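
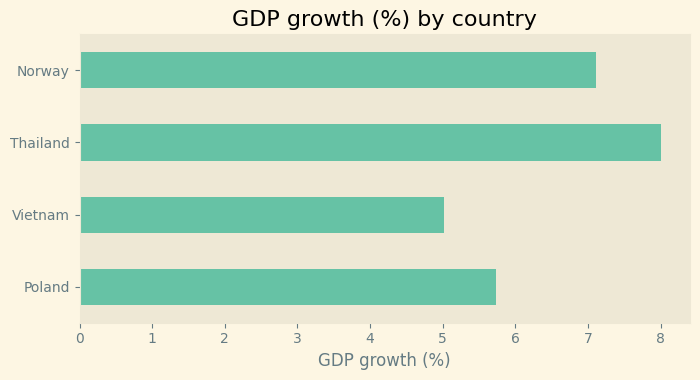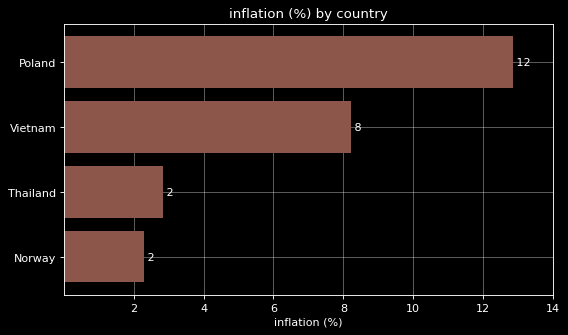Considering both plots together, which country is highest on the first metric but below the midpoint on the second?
Chart 2 median inflation (%) ≈ 6; below-median countries: Thailand, Norway. Among those, Thailand has the highest GDP growth (%) (≈ 8).

Thailand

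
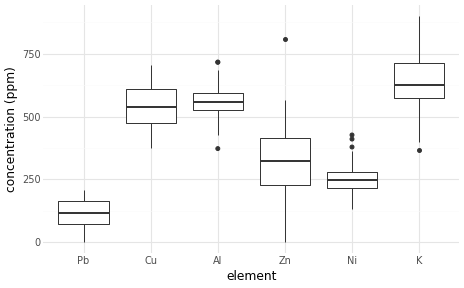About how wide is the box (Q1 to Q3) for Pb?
≈ 100

Q3 ≈ 150, Q1 ≈ 50; IQR ≈ 100.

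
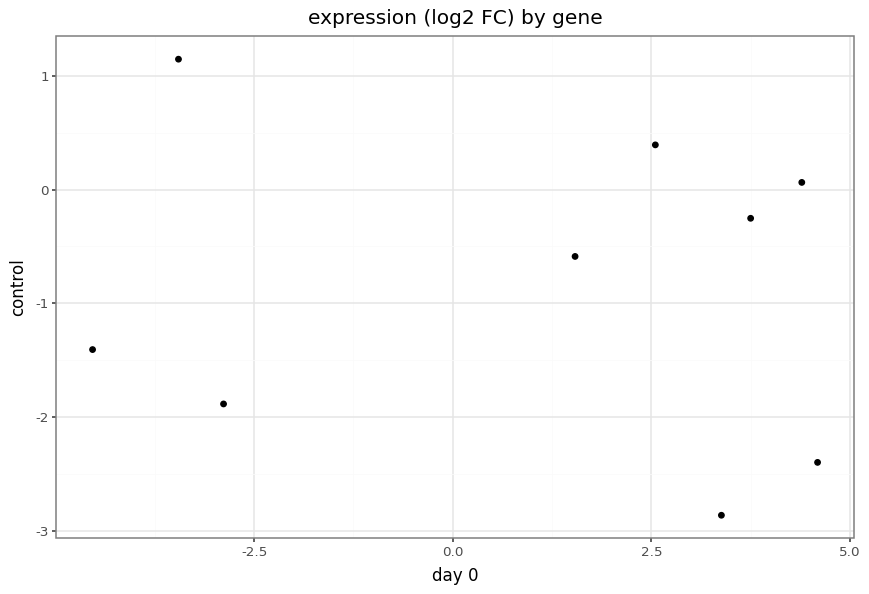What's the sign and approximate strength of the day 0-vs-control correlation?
no clear correlation

Points are roughly uncorrelated; weak (|r| ≈ 0.1).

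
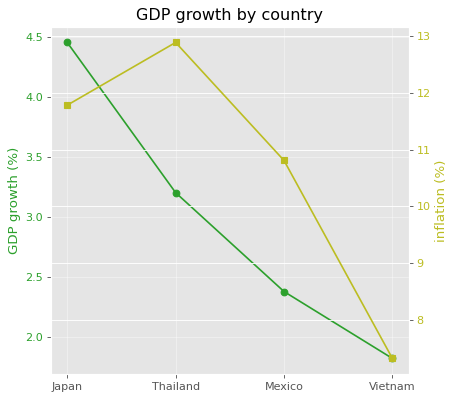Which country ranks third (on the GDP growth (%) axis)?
Mexico

Top 4 (on the GDP growth (%) axis): Japan ≈ 4.5, Thailand ≈ 3.0, Mexico ≈ 2.5, Vietnam ≈ 2.0.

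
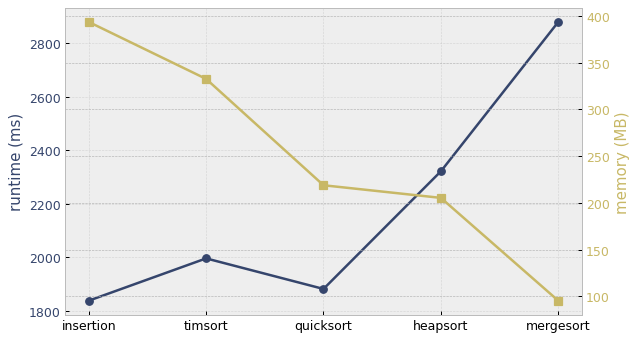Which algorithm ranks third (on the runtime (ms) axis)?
timsort

Top 4 (on the runtime (ms) axis): mergesort ≈ 2900, heapsort ≈ 2300, timsort ≈ 2000, quicksort ≈ 1900.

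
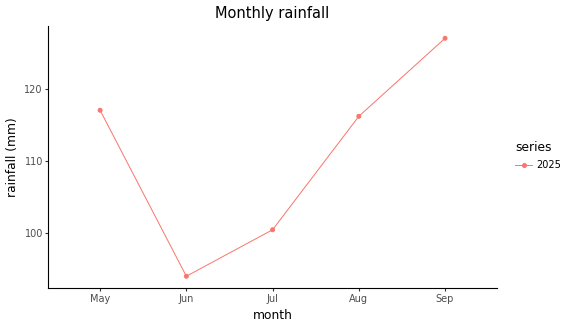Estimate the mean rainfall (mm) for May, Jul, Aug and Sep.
(115 + 100 + 115 + 125) / 4 ≈ 114.

≈ 114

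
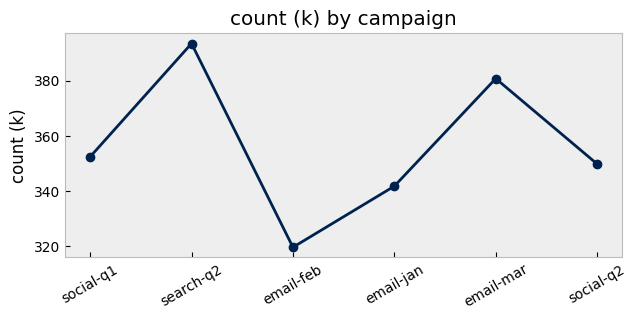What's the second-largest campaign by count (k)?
email-mar

Top 3: search-q2 ≈ 390, email-mar ≈ 380, social-q1 ≈ 350.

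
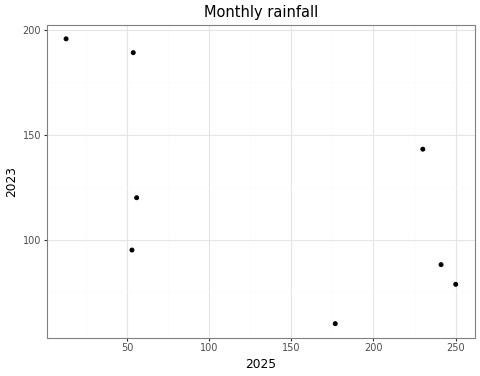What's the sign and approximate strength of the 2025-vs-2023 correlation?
Points are negatively correlated; moderate (|r| ≈ 0.6).

negative, moderate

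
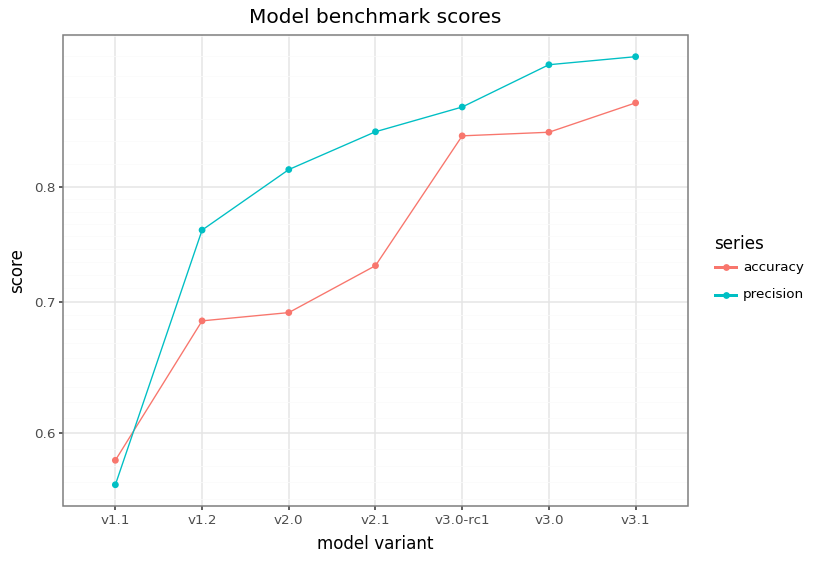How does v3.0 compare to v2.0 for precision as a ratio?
≈ 1.12×

v3.0 ≈ 0.90, v2.0 ≈ 0.80; 0.90/0.80 ≈ 1.12.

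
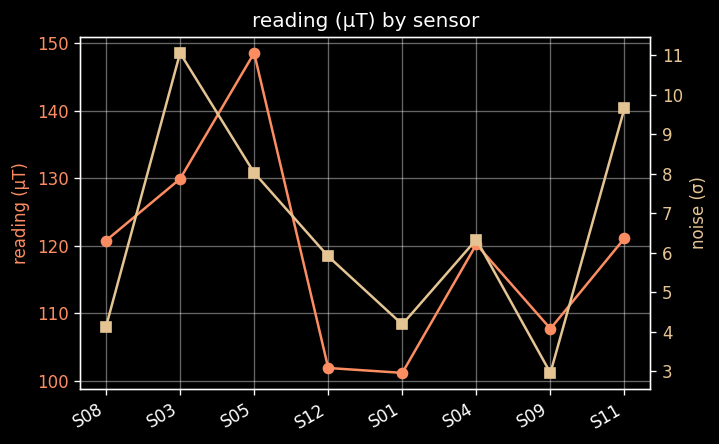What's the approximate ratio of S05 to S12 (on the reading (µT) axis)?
S05 ≈ 150, S12 ≈ 100; 150/100 ≈ 1.5.

≈ 1.5×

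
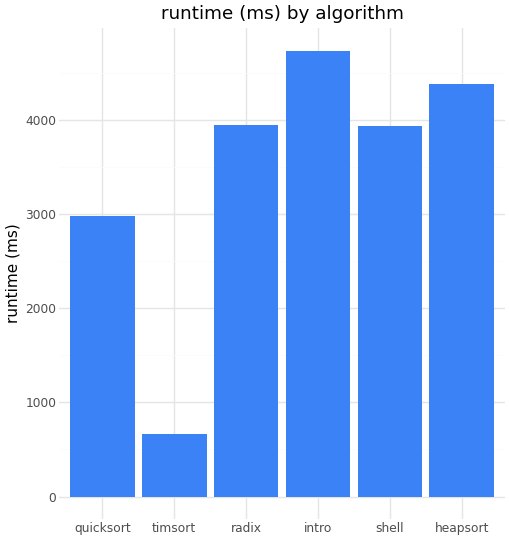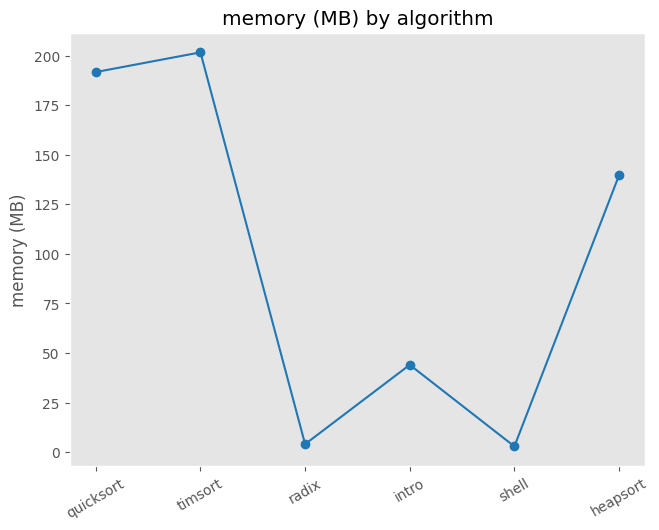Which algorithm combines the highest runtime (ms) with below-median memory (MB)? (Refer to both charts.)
intro

Chart 2 median memory (MB) ≈ 100; below-median algorithms: radix, intro, shell. Among those, intro has the highest runtime (ms) (≈ 4500).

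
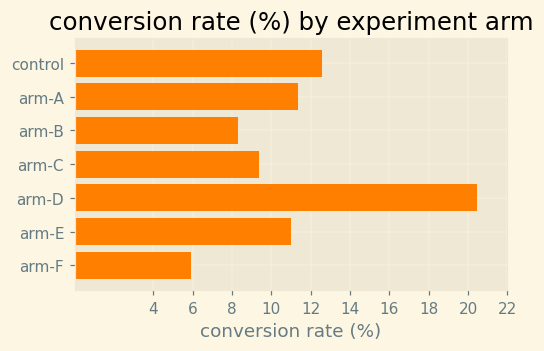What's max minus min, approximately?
≈ 14

Max arm-D ≈ 20, min arm-F ≈ 6; range ≈ 14.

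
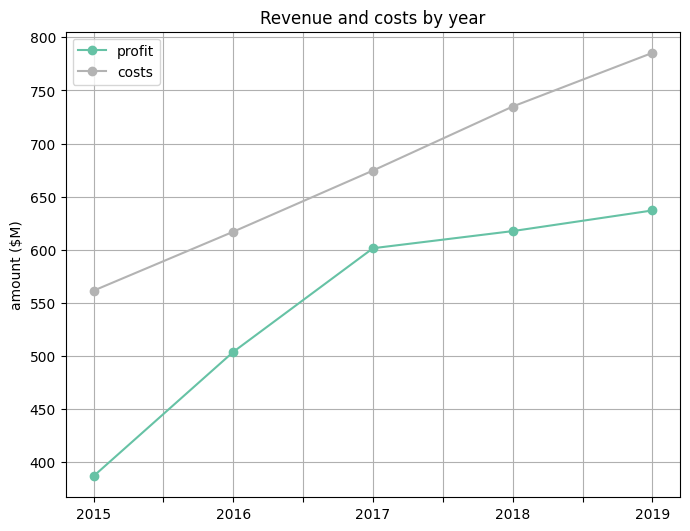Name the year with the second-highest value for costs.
2018

Top 3 for costs: 2019 ≈ 800, 2018 ≈ 750, 2017 ≈ 650.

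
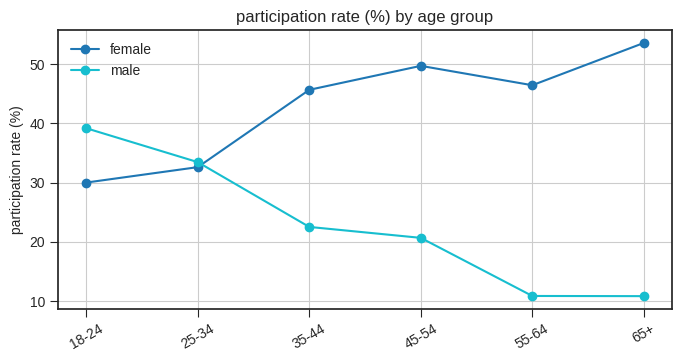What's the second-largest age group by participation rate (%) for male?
25-34

Top 3 for male: 18-24 ≈ 40, 25-34 ≈ 35, 35-44 ≈ 25.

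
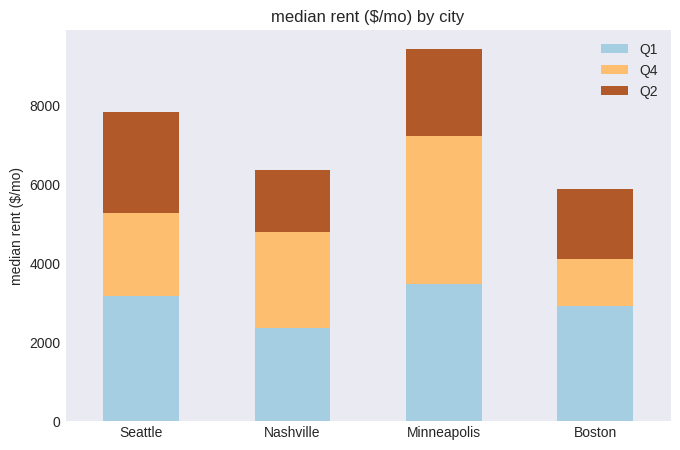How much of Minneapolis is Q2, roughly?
Q2 top ≈ 9000, bottom ≈ 7000; segment ≈ 2000.

≈ 2000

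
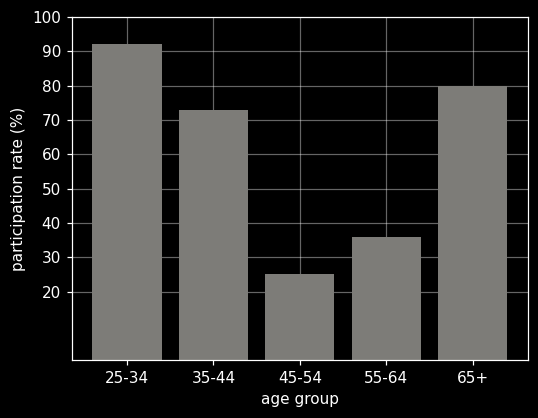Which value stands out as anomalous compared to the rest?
45-54 ≈ 30; the rest sit between ≈ 40 and ≈ 90.

45-54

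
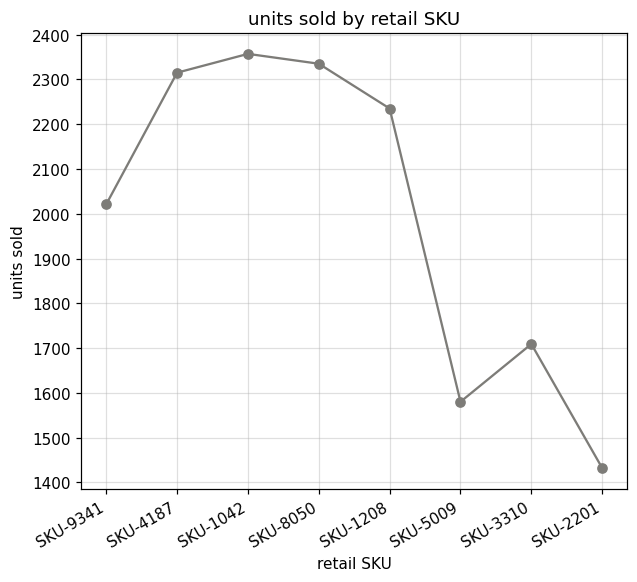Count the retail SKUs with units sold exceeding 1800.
Above 1800: SKU-9341, SKU-4187, SKU-1042, SKU-8050, SKU-1208.

5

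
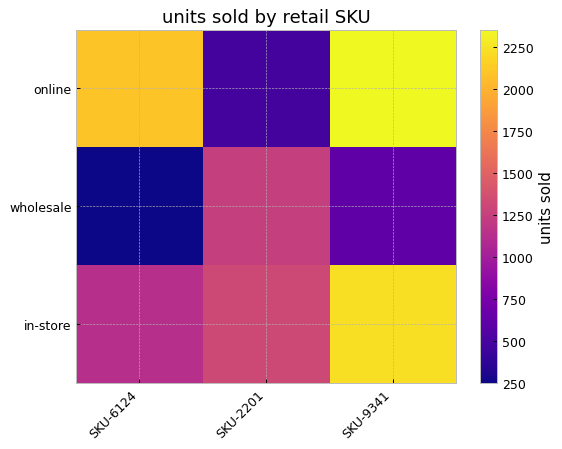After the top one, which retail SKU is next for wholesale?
SKU-9341

Top 3 for wholesale: SKU-2201 ≈ 1200, SKU-9341 ≈ 600, SKU-6124 ≈ 200.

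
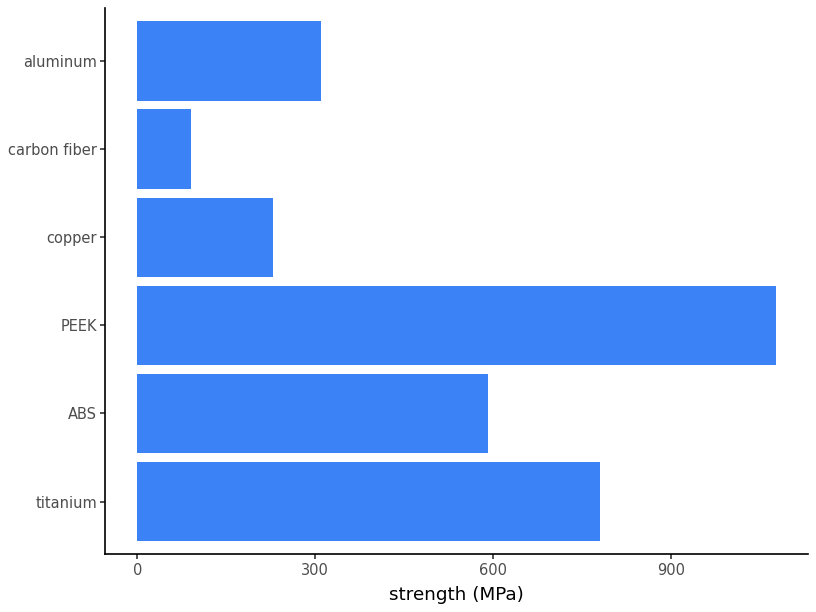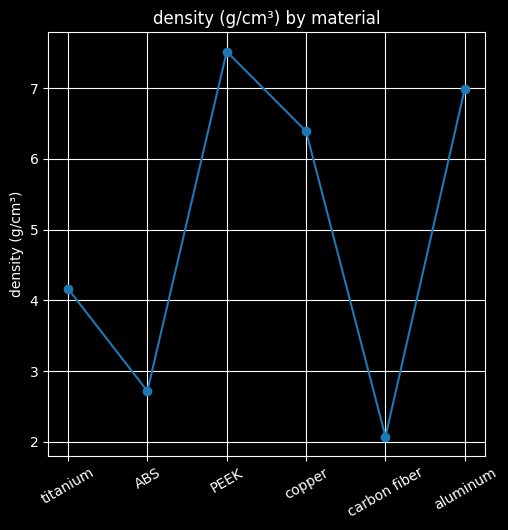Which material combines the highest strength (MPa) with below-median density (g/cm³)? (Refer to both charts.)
Chart 2 median density (g/cm³) ≈ 5; below-median materials: titanium, ABS, carbon fiber. Among those, titanium has the highest strength (MPa) (≈ 800).

titanium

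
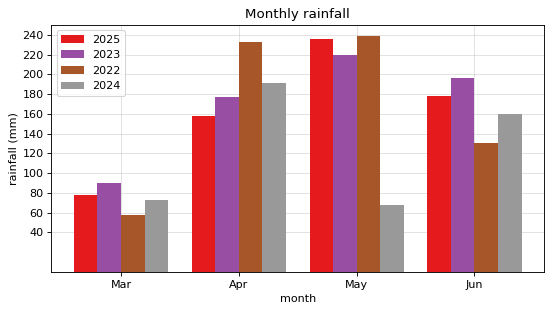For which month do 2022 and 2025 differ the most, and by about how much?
Apr, ≈ 80 mm

Apr: 2022 ≈ 240, 2025 ≈ 160 → gap ≈ 80. Next-largest (Jun) is only ≈ 40.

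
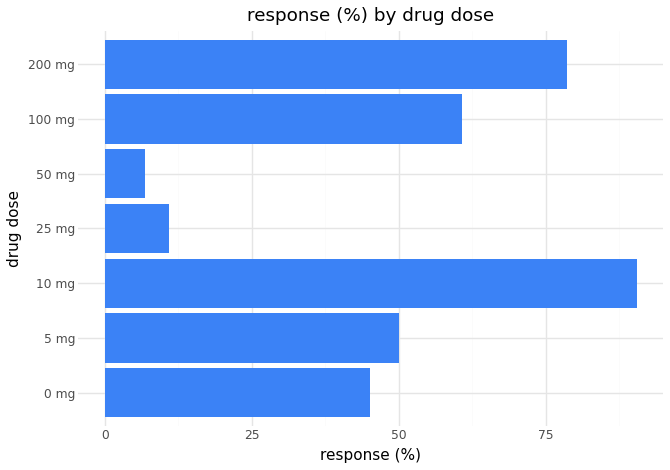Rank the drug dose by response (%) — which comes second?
Top 3: 10 mg ≈ 90, 200 mg ≈ 80, 100 mg ≈ 60.

200 mg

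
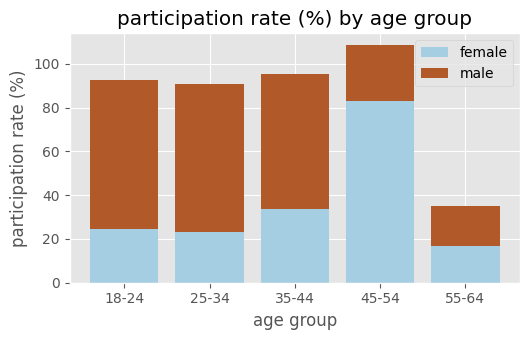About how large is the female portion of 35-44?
female top ≈ 30, bottom ≈ 0; segment ≈ 30.

≈ 30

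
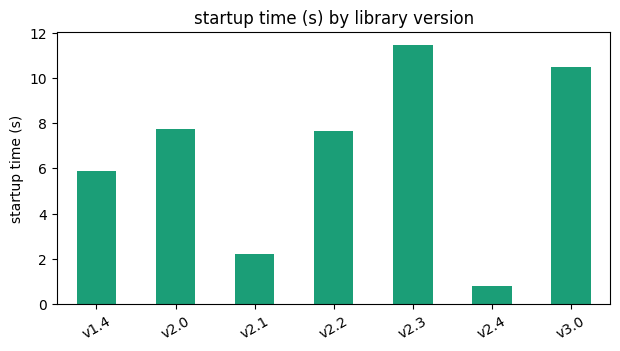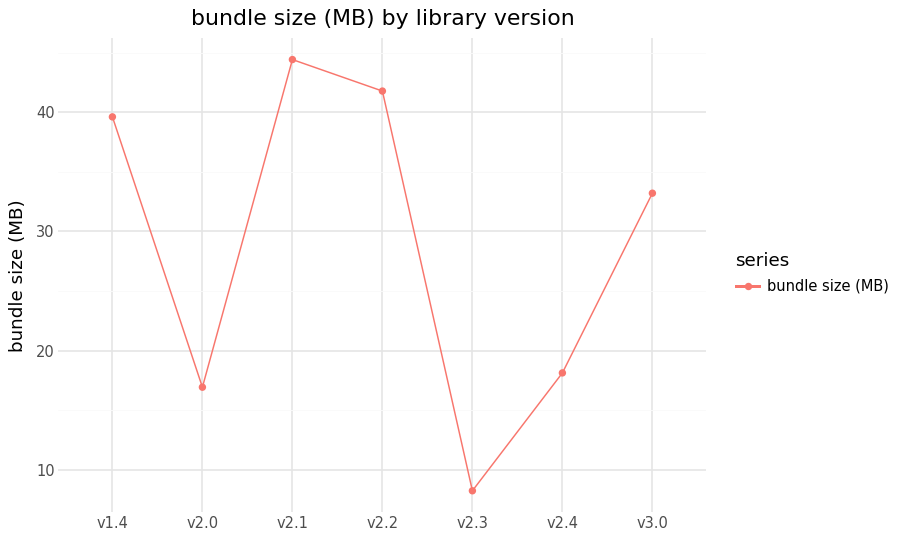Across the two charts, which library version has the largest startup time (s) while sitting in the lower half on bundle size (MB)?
Chart 2 median bundle size (MB) ≈ 35; below-median library versions: v2.0, v2.3, v2.4. Among those, v2.3 has the highest startup time (s) (≈ 12).

v2.3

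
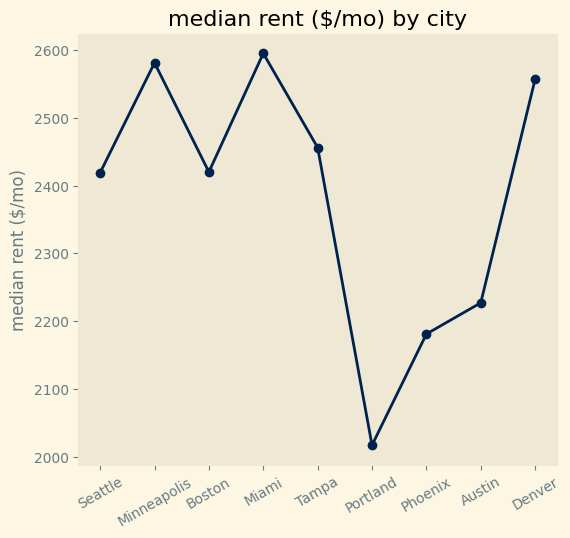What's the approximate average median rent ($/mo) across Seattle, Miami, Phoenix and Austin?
≈ 2362

(2400 + 2600 + 2200 + 2250) / 4 ≈ 2362.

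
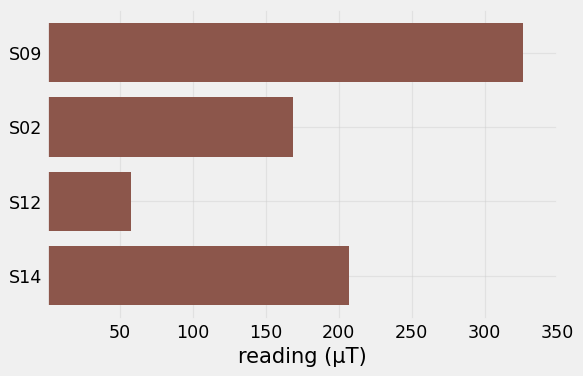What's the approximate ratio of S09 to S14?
≈ 1.75×

S09 ≈ 350, S14 ≈ 200; 350/200 ≈ 1.75.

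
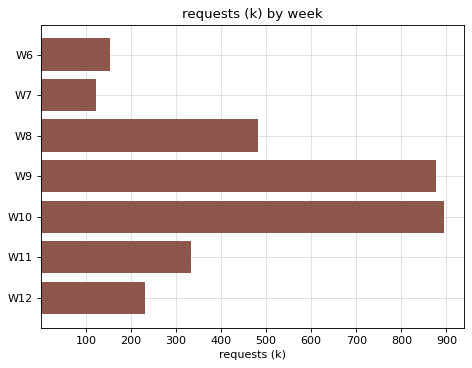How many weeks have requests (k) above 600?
2

Above 600: W9, W10.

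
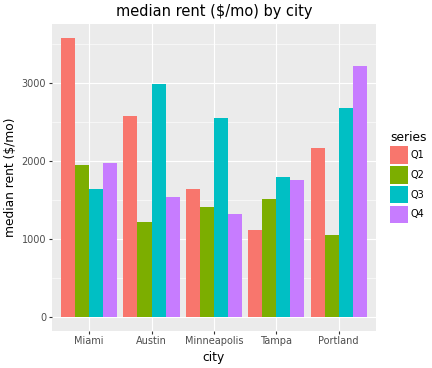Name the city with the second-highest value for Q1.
Austin

Top 3 for Q1: Miami ≈ 3500, Austin ≈ 2500, Portland ≈ 2000.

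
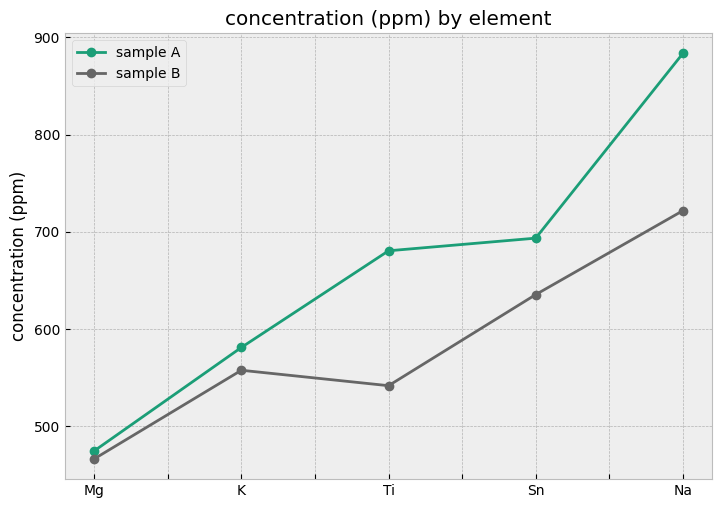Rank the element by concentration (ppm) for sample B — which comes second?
Top 3 for sample B: Na ≈ 700, Sn ≈ 650, K ≈ 550.

Sn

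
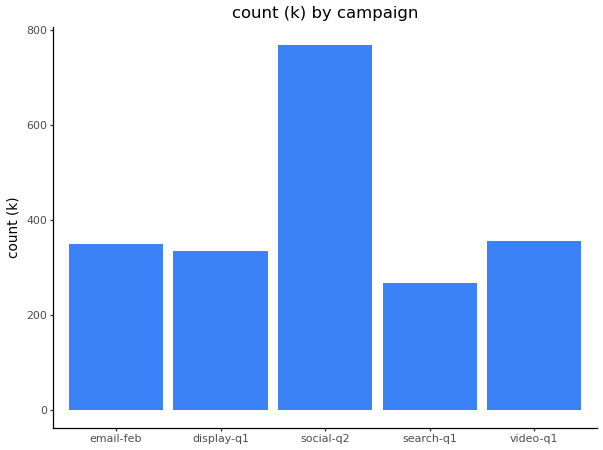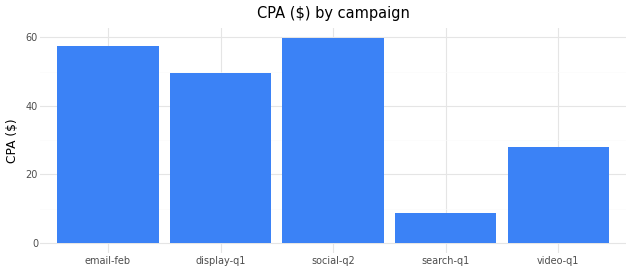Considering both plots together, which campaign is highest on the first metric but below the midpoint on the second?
Chart 2 median CPA ($) ≈ 50; below-median campaigns: search-q1, video-q1. Among those, video-q1 has the highest count (k) (≈ 400).

video-q1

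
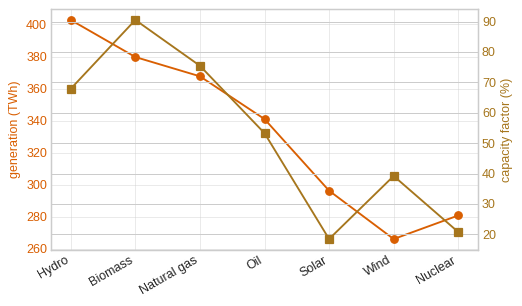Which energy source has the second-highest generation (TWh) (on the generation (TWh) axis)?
Biomass

Top 3 (on the generation (TWh) axis): Hydro ≈ 400, Biomass ≈ 380, Natural gas ≈ 360.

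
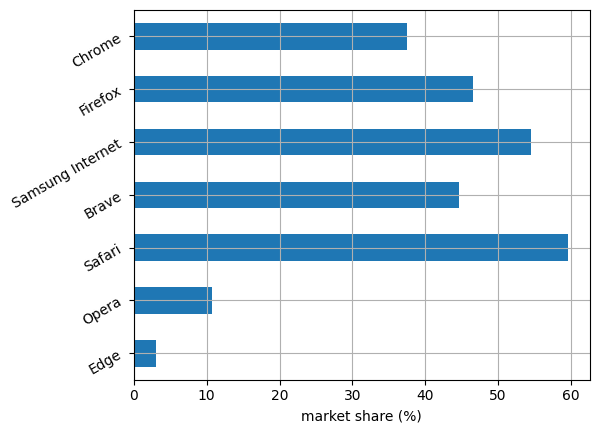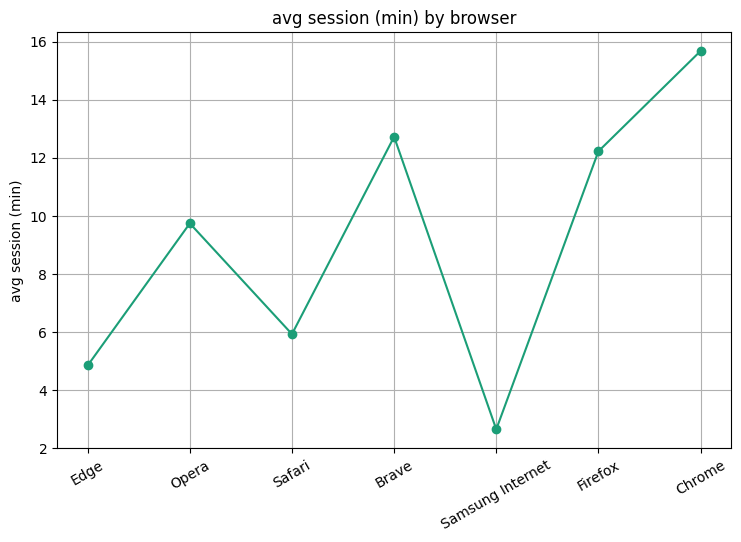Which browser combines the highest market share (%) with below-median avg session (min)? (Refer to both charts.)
Safari

Chart 2 median avg session (min) ≈ 10; below-median browsers: Edge, Safari, Samsung Internet. Among those, Safari has the highest market share (%) (≈ 60).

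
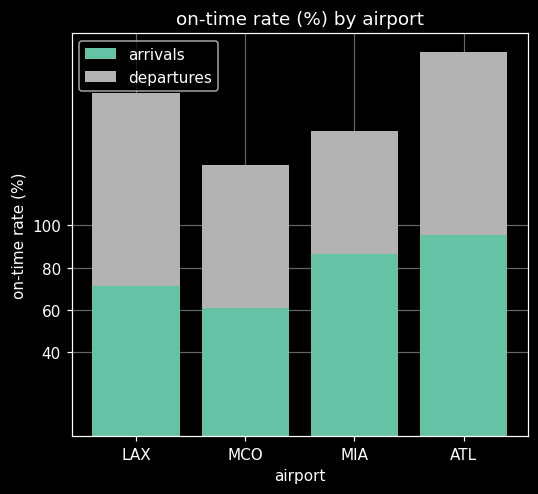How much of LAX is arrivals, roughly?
≈ 80

arrivals top ≈ 80, bottom ≈ 0; segment ≈ 80.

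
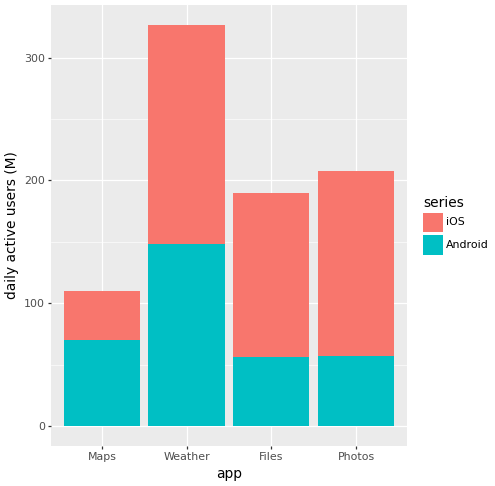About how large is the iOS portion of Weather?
≈ 200

iOS top ≈ 350, bottom ≈ 150; segment ≈ 200.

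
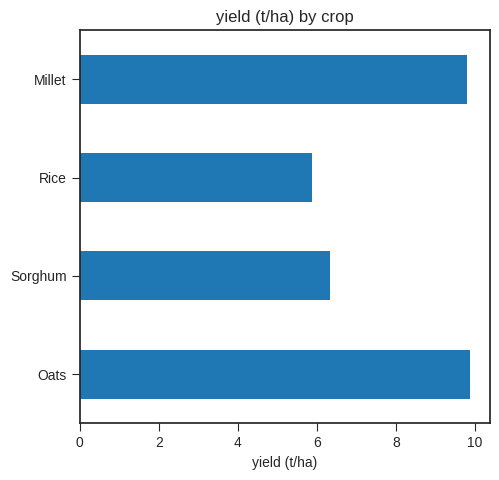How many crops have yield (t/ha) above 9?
2

Above 9: Oats, Millet.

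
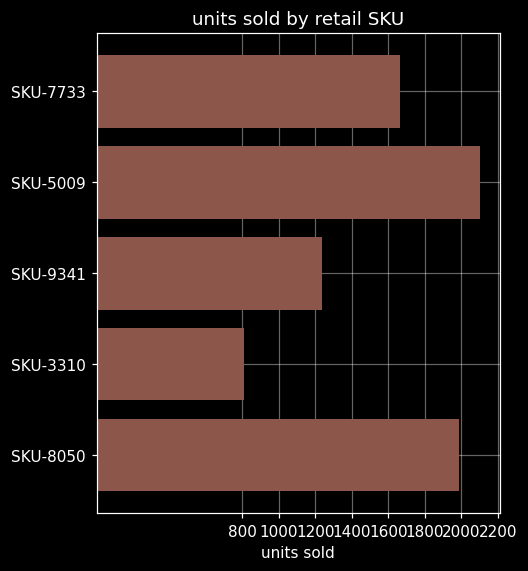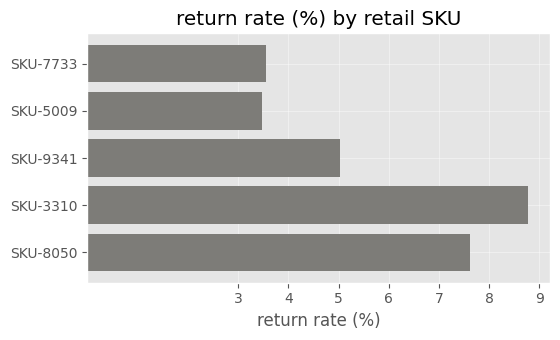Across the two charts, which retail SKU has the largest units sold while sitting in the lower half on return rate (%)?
SKU-5009

Chart 2 median return rate (%) ≈ 5; below-median retail SKUs: SKU-7733, SKU-5009. Among those, SKU-5009 has the highest units sold (≈ 2200).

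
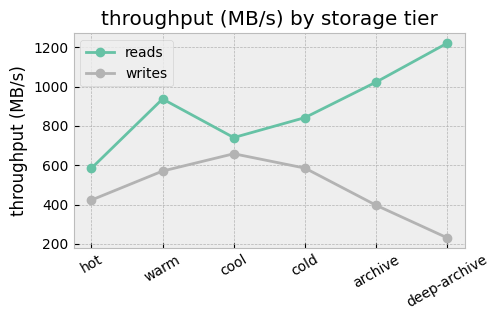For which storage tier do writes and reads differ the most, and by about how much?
deep-archive: writes ≈ 200, reads ≈ 1200 → gap ≈ 1000. Next-largest (archive) is only ≈ 600.

deep-archive, ≈ 1000 MB/s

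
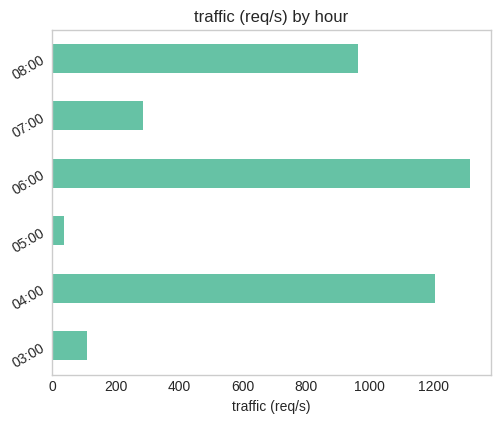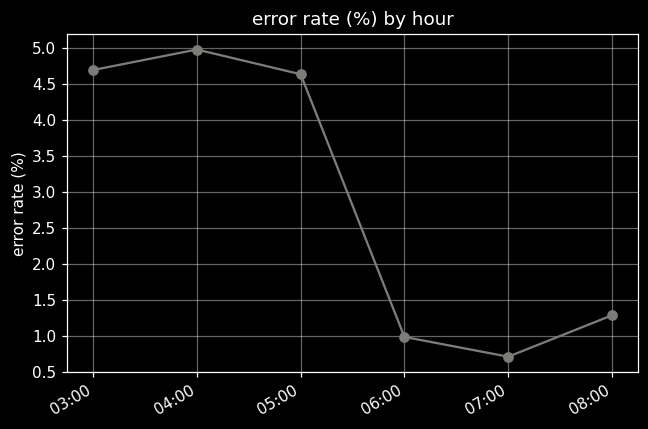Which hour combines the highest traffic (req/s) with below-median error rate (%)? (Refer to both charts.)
06:00

Chart 2 median error rate (%) ≈ 3; below-median hours: 06:00, 07:00, 08:00. Among those, 06:00 has the highest traffic (req/s) (≈ 1400).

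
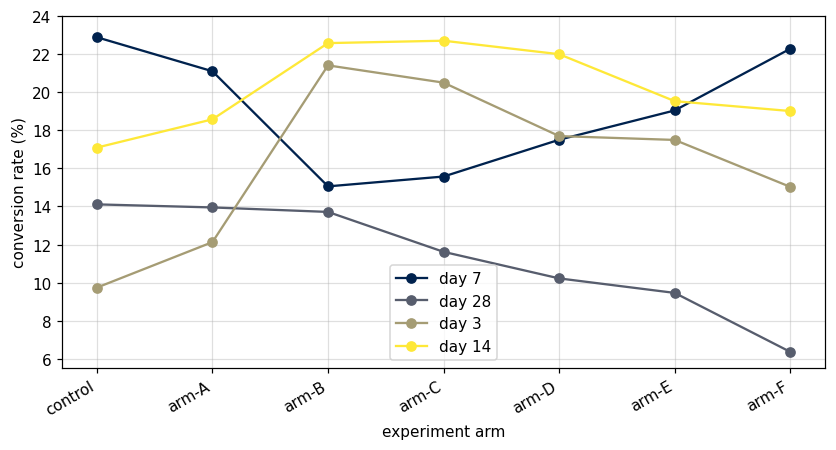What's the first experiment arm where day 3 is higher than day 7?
arm-B

arm-A: day 3 ≈ 12 vs day 7 ≈ 22 (not yet); arm-B: day 3 ≈ 22 vs day 7 ≈ 16 (first crossover).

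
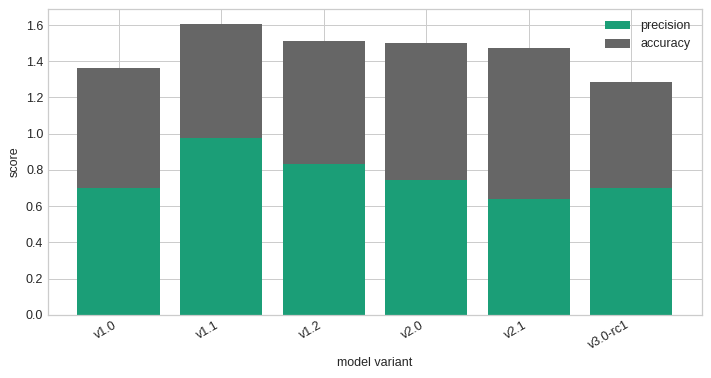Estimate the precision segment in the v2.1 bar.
precision top ≈ 0.6, bottom ≈ 0.0; segment ≈ 0.6.

≈ 0.6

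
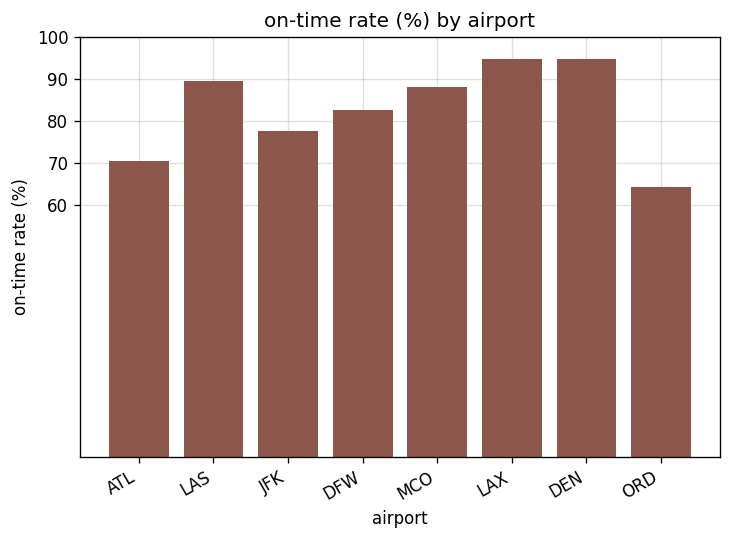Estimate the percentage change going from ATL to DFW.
ATL ≈ 70, DFW ≈ 80; (80 − 70) / 70 ≈ +14.3%.

≈ +14.3%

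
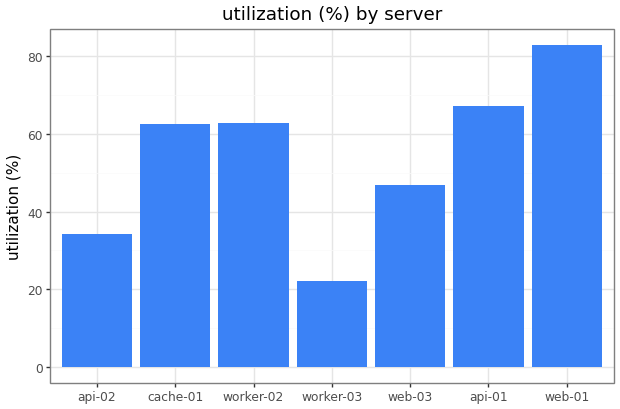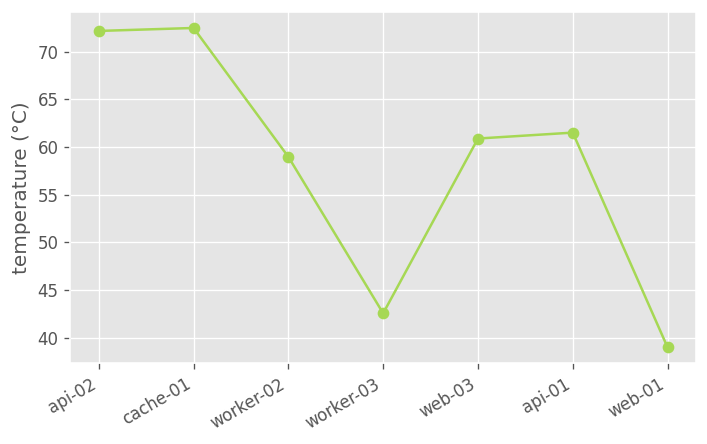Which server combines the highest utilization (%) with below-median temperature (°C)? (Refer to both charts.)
Chart 2 median temperature (°C) ≈ 60; below-median servers: worker-02, worker-03, web-01. Among those, web-01 has the highest utilization (%) (≈ 80).

web-01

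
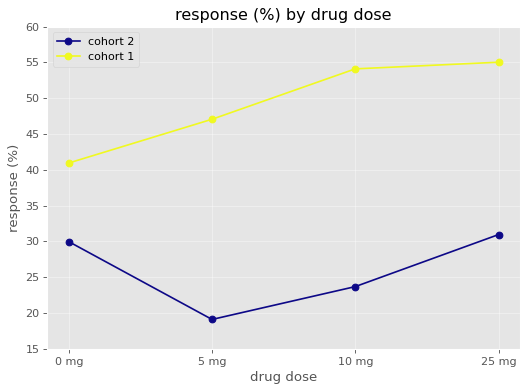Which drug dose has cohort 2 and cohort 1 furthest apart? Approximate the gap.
10 mg: cohort 2 ≈ 25, cohort 1 ≈ 55 → gap ≈ 30. Next-largest (5 mg) is only ≈ 25.

10 mg, ≈ 30 %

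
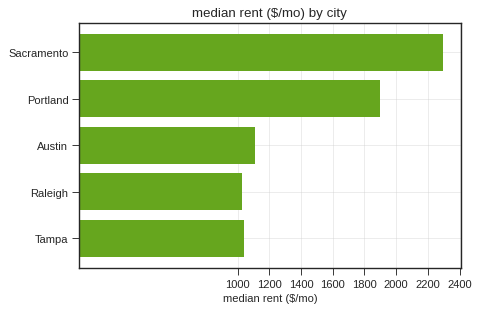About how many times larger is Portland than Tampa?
Portland ≈ 1800, Tampa ≈ 1000; 1800/1000 ≈ 1.8.

≈ 1.8×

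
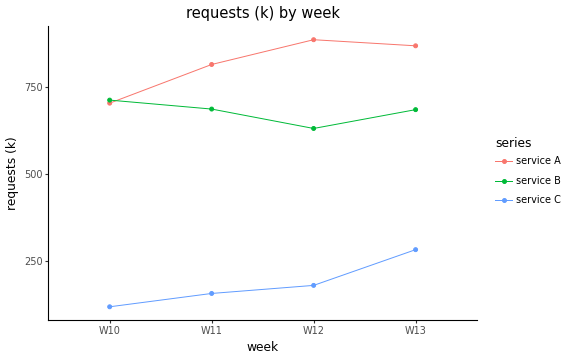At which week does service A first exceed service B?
W10: service A ≈ 700 vs service B ≈ 700 (not yet); W11: service A ≈ 800 vs service B ≈ 700 (first crossover).

W11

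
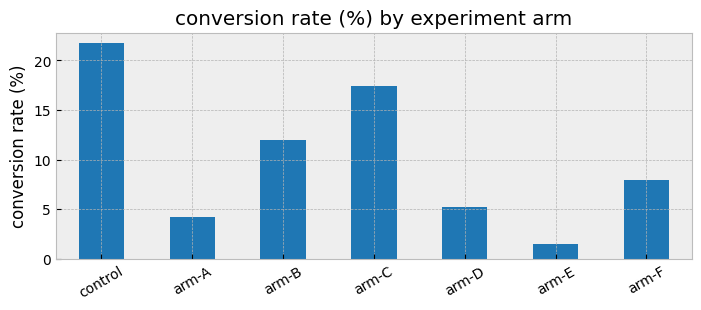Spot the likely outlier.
control

control ≈ 22; the rest sit between ≈ 2 and ≈ 18.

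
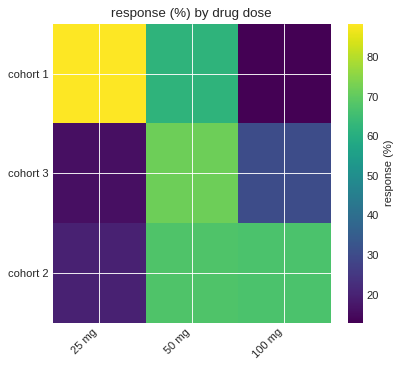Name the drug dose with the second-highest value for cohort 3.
100 mg

Top 3 for cohort 3: 50 mg ≈ 70, 100 mg ≈ 30, 25 mg ≈ 20.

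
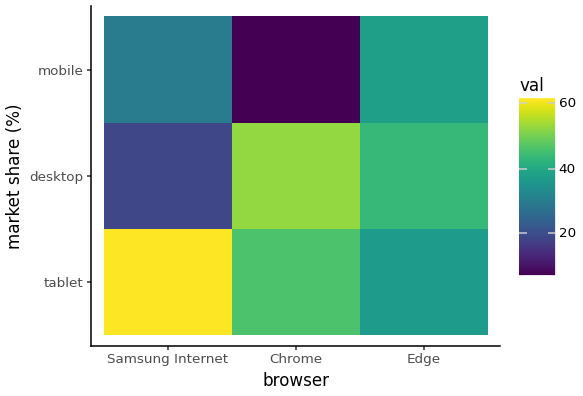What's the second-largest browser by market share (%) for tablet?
Top 3 for tablet: Samsung Internet ≈ 60, Chrome ≈ 45, Edge ≈ 35.

Chrome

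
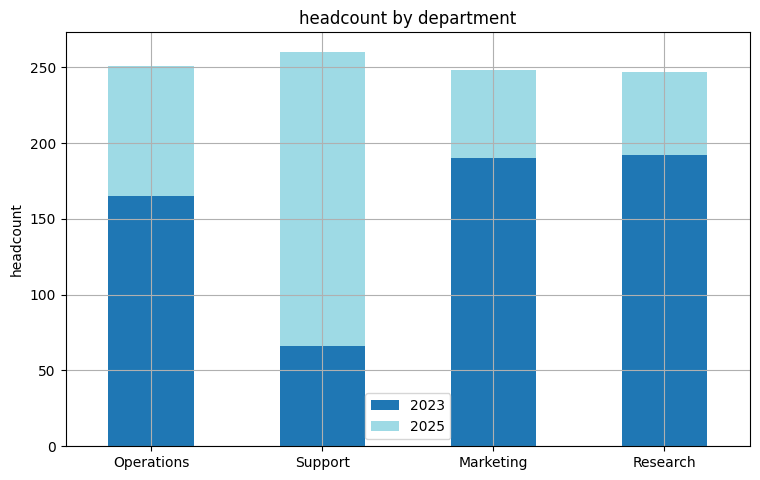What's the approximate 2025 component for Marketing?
≈ 50

2025 top ≈ 250, bottom ≈ 200; segment ≈ 50.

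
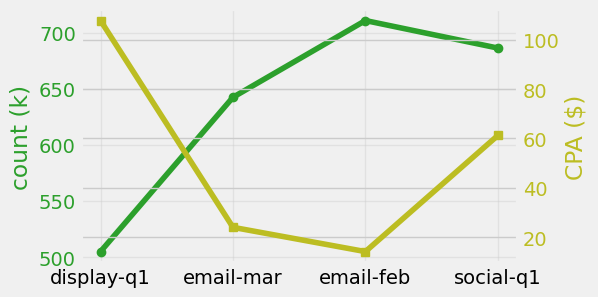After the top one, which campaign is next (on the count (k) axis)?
Top 3 (on the count (k) axis): email-feb ≈ 720, social-q1 ≈ 680, email-mar ≈ 640.

social-q1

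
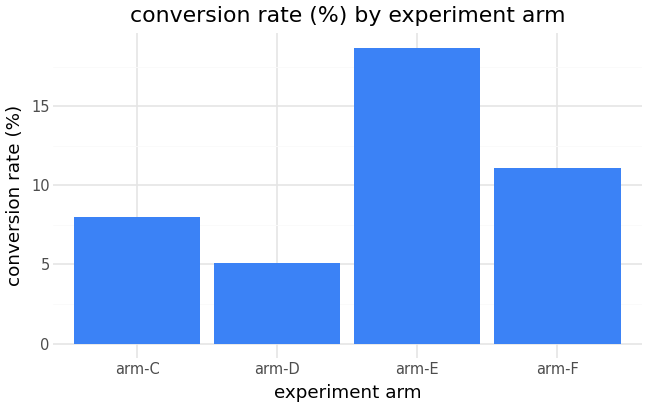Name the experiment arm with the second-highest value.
Top 3: arm-E ≈ 18, arm-F ≈ 12, arm-C ≈ 8.

arm-F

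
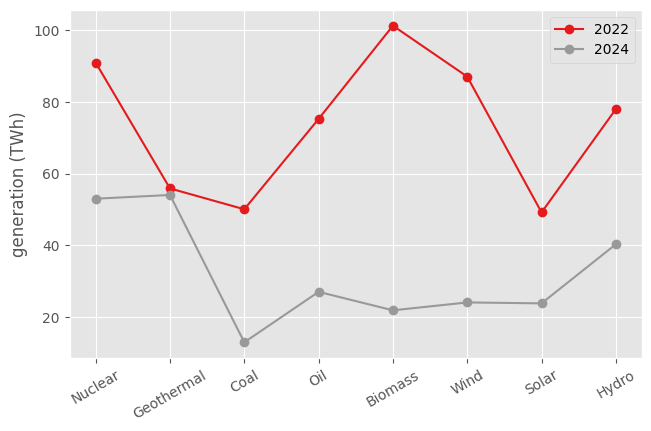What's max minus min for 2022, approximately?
Max Biomass ≈ 100, min Solar ≈ 50; range ≈ 50.

≈ 50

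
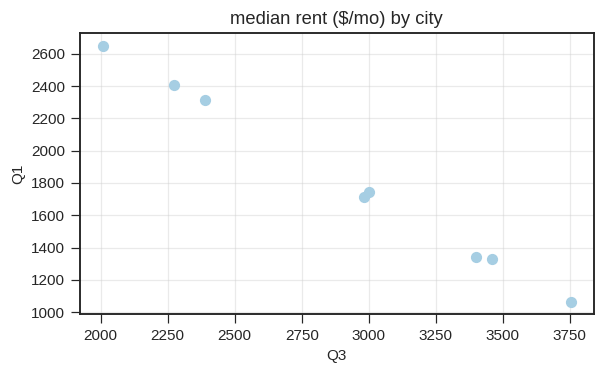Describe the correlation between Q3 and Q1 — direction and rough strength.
Points are negatively correlated; strong (|r| ≈ 1.0).

negative, strong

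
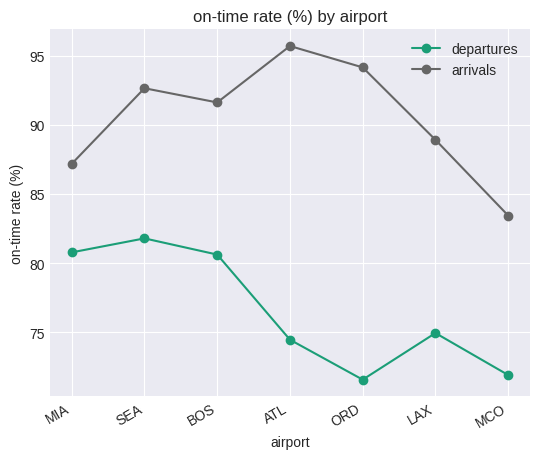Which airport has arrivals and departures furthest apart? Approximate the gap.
ORD: arrivals ≈ 95, departures ≈ 70 → gap ≈ 25. Next-largest (ATL) is only ≈ 20.

ORD, ≈ 25 %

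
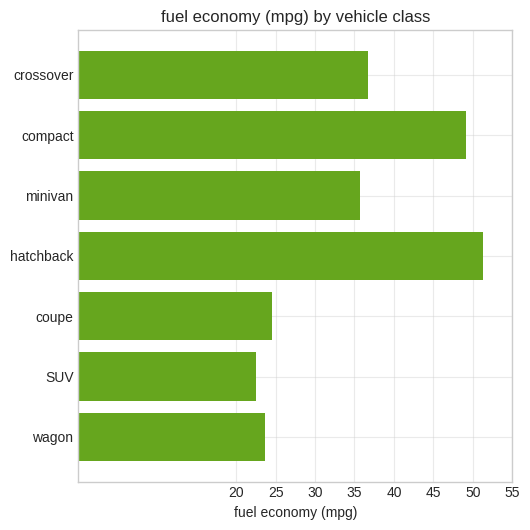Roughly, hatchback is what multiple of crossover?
≈ 1.43×

hatchback ≈ 50, crossover ≈ 35; 50/35 ≈ 1.43.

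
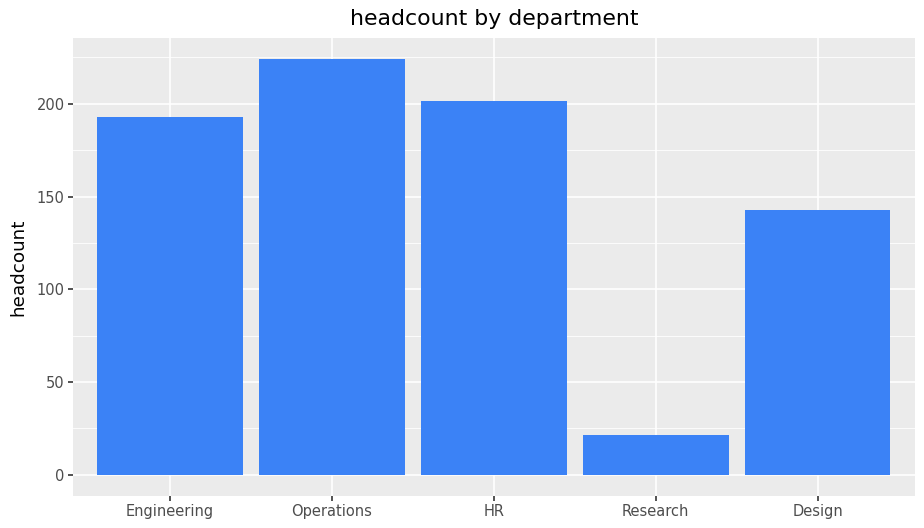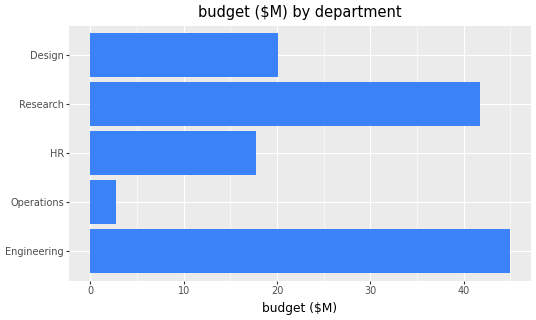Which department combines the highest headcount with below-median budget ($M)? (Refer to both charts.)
Chart 2 median budget ($M) ≈ 20; below-median departments: Operations, HR. Among those, Operations has the highest headcount (≈ 225).

Operations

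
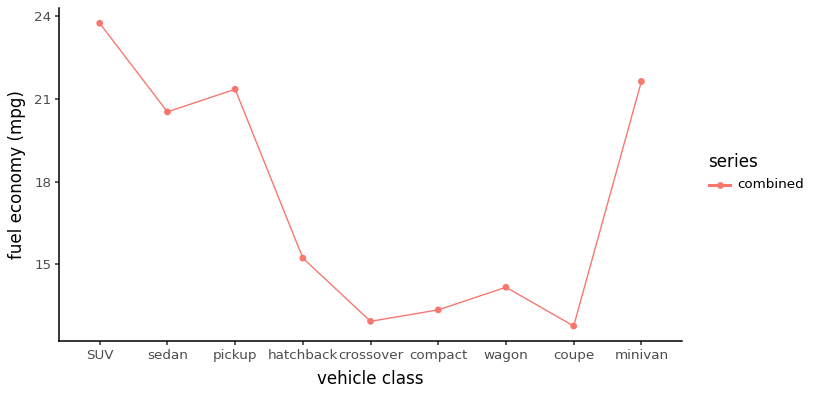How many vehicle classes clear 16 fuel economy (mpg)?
Above 16: SUV, sedan, pickup, minivan.

4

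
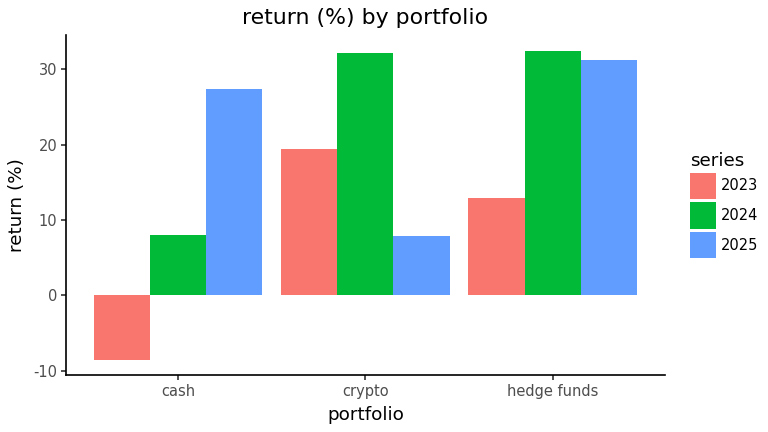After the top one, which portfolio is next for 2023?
hedge funds

Top 3 for 2023: crypto ≈ 20, hedge funds ≈ 15, cash ≈ -10.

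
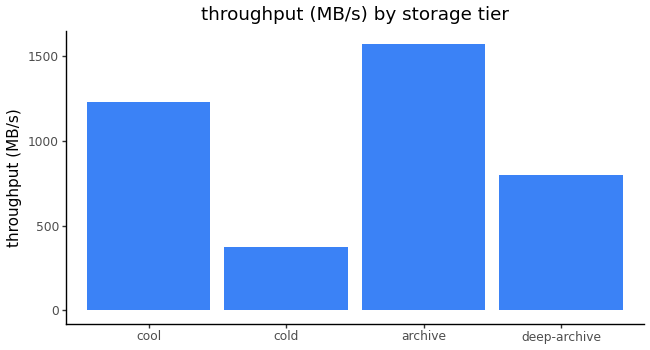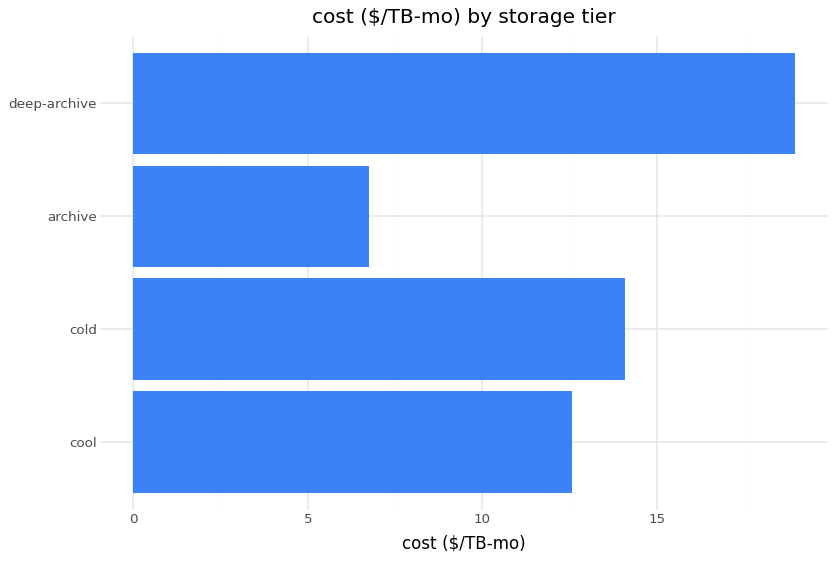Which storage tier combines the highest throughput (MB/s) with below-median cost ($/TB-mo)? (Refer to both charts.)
archive

Chart 2 median cost ($/TB-mo) ≈ 14; below-median storage tiers: cool, archive. Among those, archive has the highest throughput (MB/s) (≈ 1600).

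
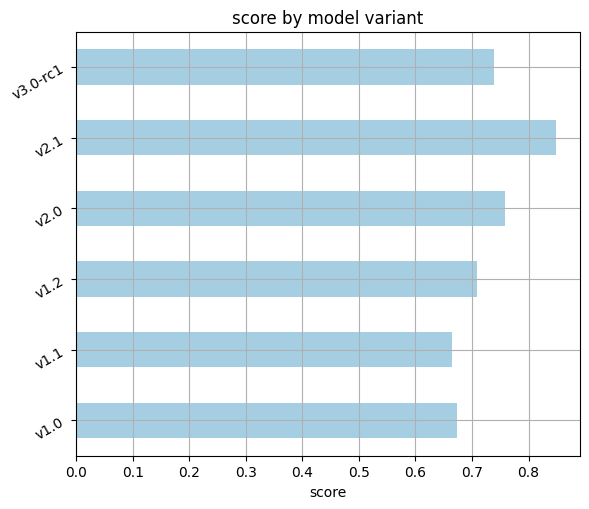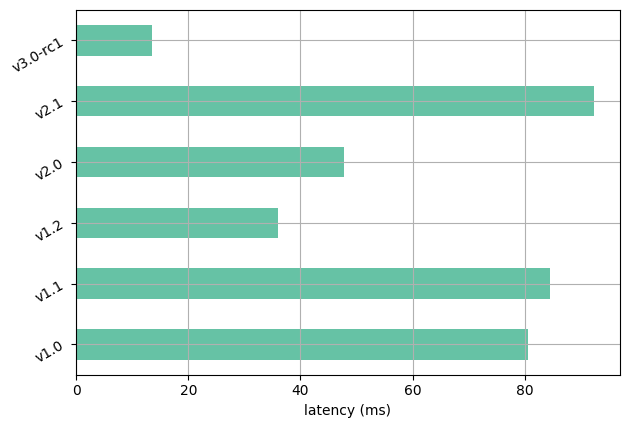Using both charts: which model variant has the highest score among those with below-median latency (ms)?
Chart 2 median latency (ms) ≈ 60; below-median model variants: v1.2, v2.0, v3.0-rc1. Among those, v2.0 has the highest score (≈ 0.8).

v2.0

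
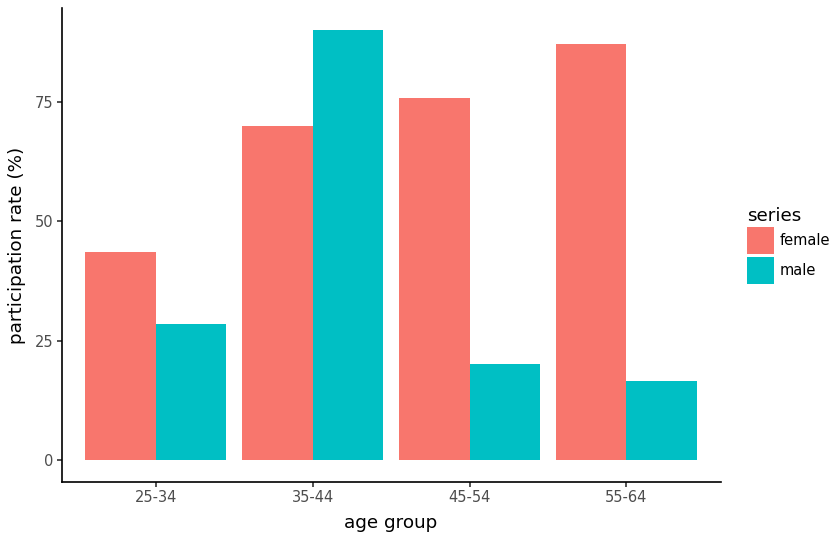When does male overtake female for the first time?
25-34: male ≈ 30 vs female ≈ 40 (not yet); 35-44: male ≈ 90 vs female ≈ 70 (first crossover).

35-44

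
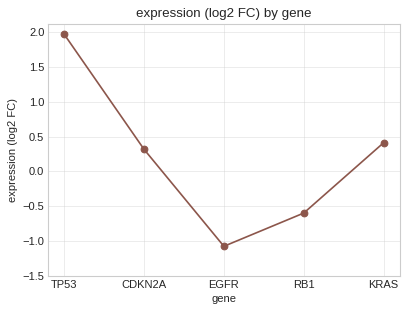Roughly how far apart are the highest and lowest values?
Max TP53 ≈ 2.0, min EGFR ≈ -1.0; range ≈ 3.0.

≈ 3.0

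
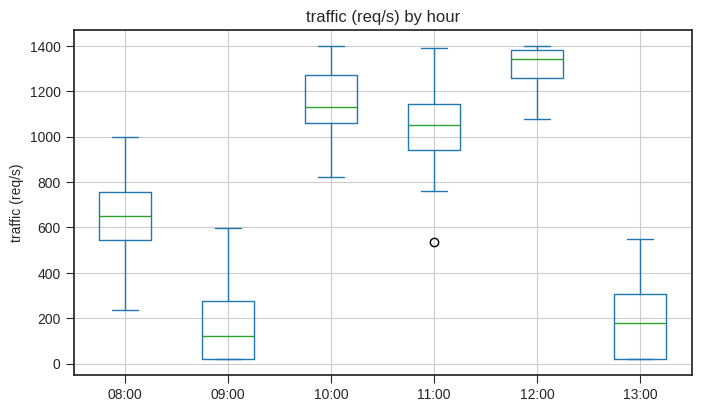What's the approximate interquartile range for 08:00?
≈ 200

Q3 ≈ 800, Q1 ≈ 600; IQR ≈ 200.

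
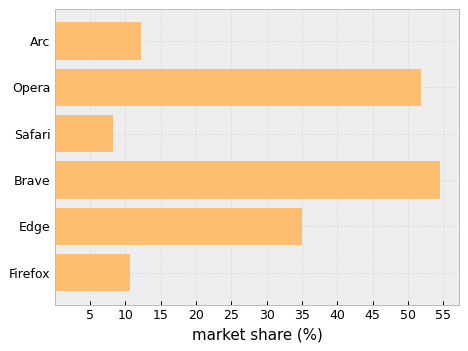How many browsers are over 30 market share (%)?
Above 30: Opera, Brave, Edge.

3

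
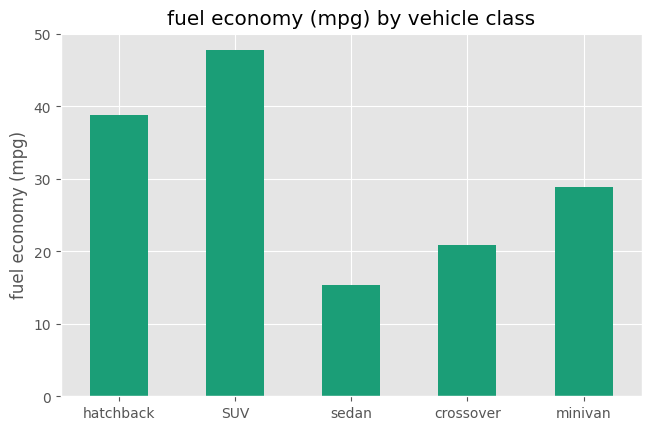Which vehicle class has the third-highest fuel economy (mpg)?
minivan

Top 4: SUV ≈ 50, hatchback ≈ 40, minivan ≈ 30, crossover ≈ 20.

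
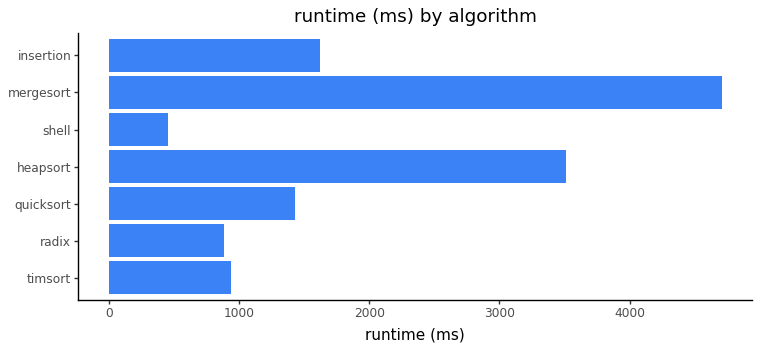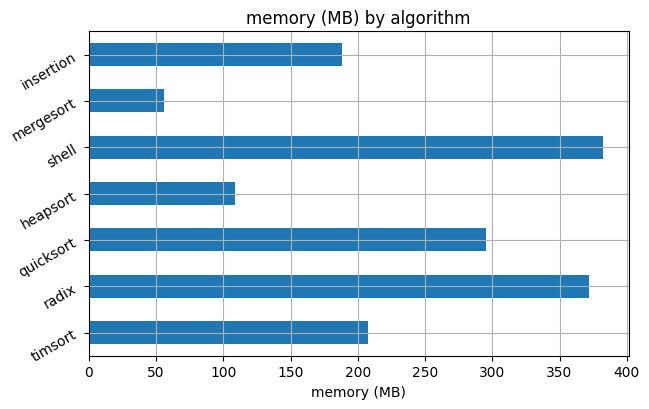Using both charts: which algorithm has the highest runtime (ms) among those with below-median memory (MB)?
Chart 2 median memory (MB) ≈ 200; below-median algorithms: heapsort, mergesort, insertion. Among those, mergesort has the highest runtime (ms) (≈ 4500).

mergesort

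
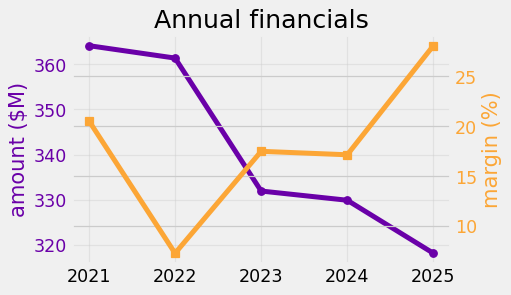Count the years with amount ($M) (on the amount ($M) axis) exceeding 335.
Above 335: 2021, 2022.

2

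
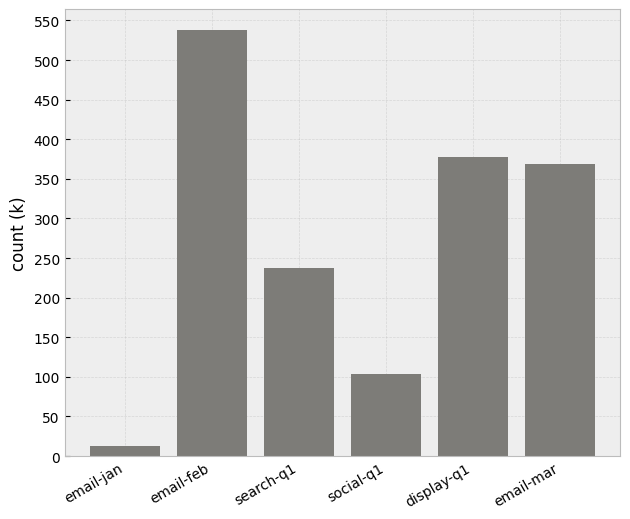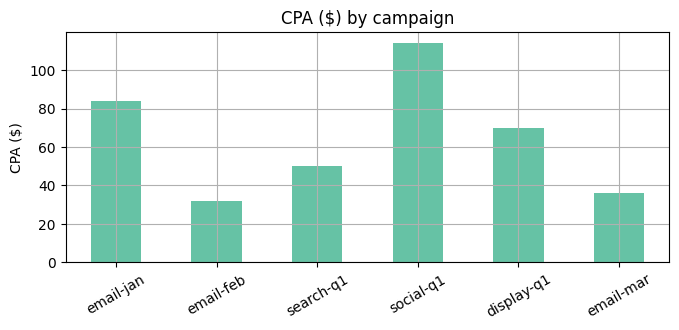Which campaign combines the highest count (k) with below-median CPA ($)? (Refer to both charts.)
email-feb

Chart 2 median CPA ($) ≈ 60; below-median campaigns: email-feb, search-q1, email-mar. Among those, email-feb has the highest count (k) (≈ 550).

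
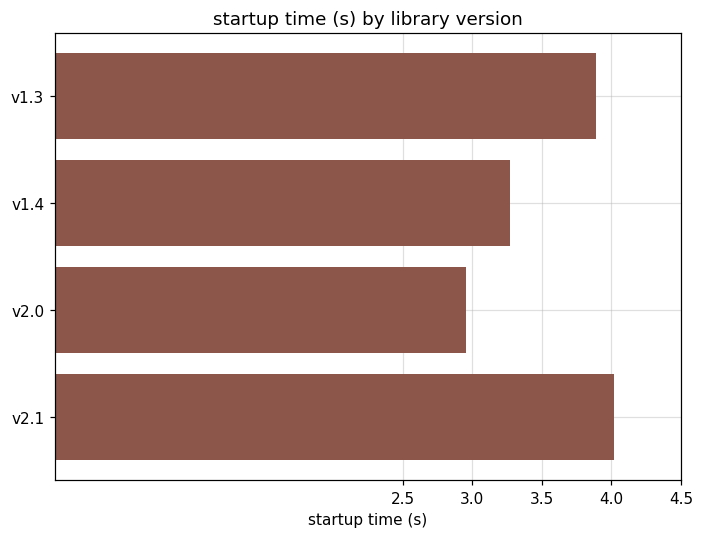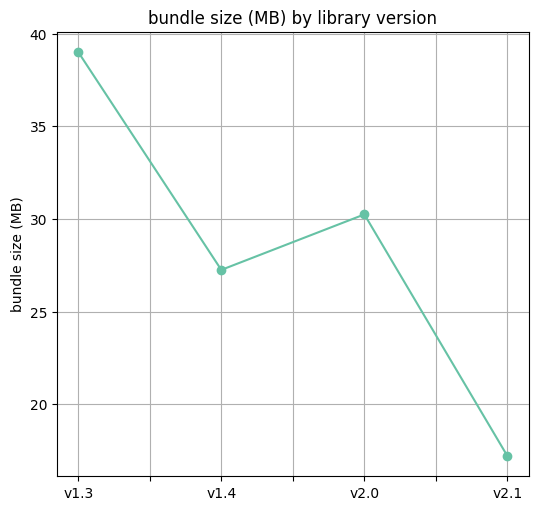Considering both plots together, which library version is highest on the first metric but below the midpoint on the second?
v2.1

Chart 2 median bundle size (MB) ≈ 30; below-median library versions: v1.4, v2.1. Among those, v2.1 has the highest startup time (s) (≈ 4).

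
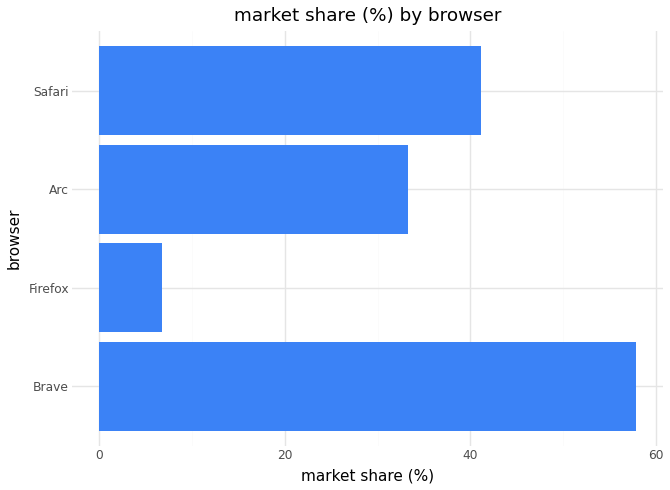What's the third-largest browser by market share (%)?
Top 4: Brave ≈ 60, Safari ≈ 40, Arc ≈ 35, Firefox ≈ 5.

Arc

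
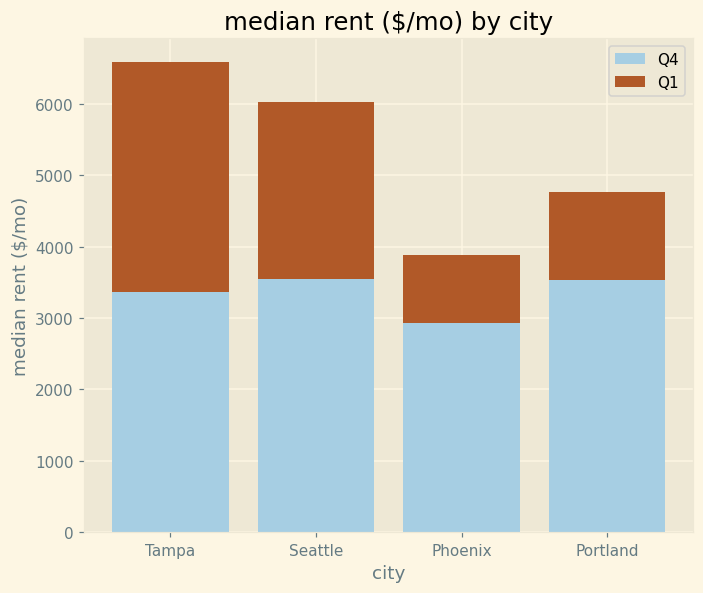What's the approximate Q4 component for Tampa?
≈ 3000

Q4 top ≈ 3000, bottom ≈ 0; segment ≈ 3000.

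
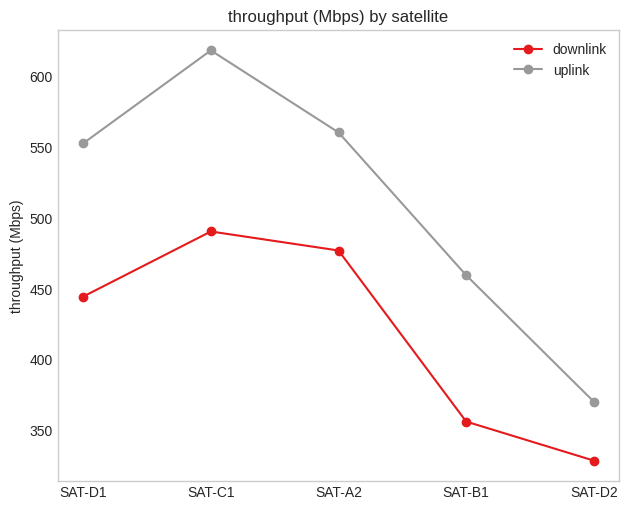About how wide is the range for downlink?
Max SAT-C1 ≈ 500, min SAT-D2 ≈ 325; range ≈ 175.

≈ 175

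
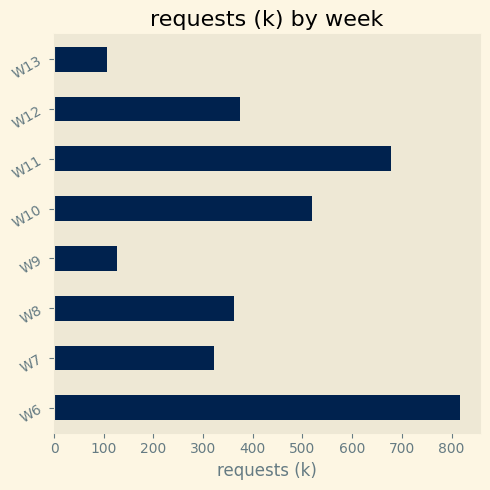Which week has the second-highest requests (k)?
W11

Top 3: W6 ≈ 800, W11 ≈ 700, W10 ≈ 500.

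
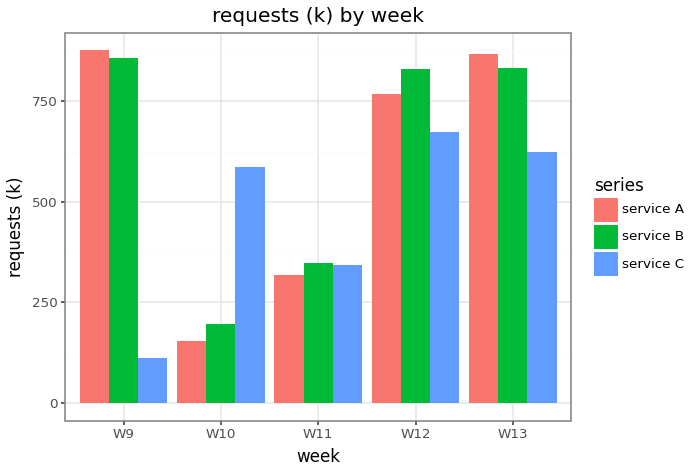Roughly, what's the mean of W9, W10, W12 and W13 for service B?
(900 + 200 + 800 + 800) / 4 ≈ 675.

≈ 675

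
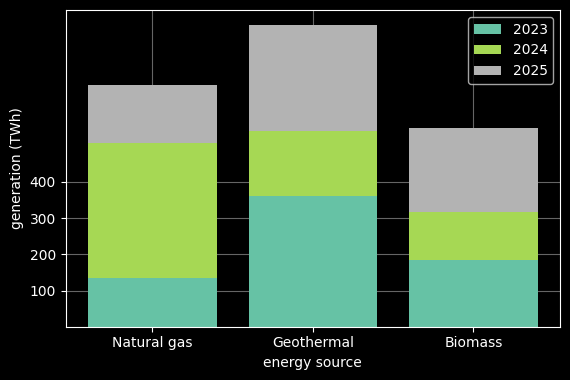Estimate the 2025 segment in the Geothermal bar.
2025 top ≈ 800, bottom ≈ 500; segment ≈ 300.

≈ 300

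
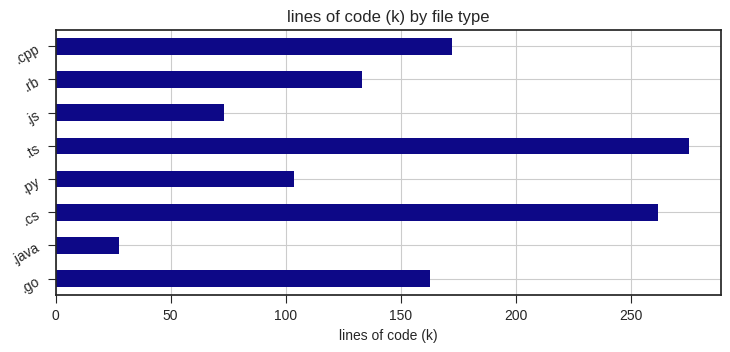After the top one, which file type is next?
Top 3: .ts ≈ 275, .cs ≈ 250, .cpp ≈ 175.

.cs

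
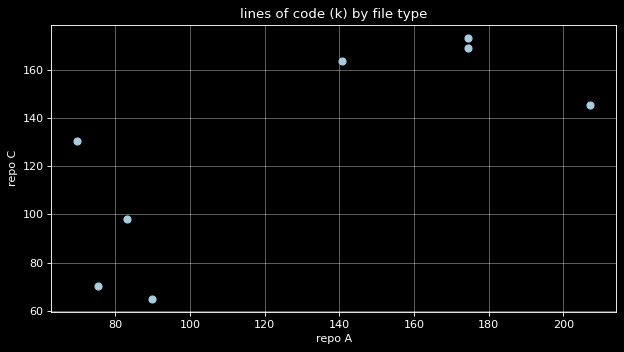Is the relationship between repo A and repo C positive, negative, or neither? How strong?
Points are positively correlated; strong (|r| ≈ 0.8).

positive, strong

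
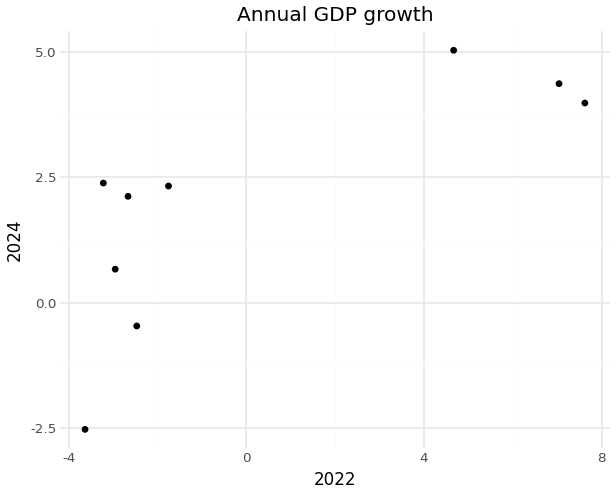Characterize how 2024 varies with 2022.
Points are positively correlated; strong (|r| ≈ 0.8).

positive, strong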